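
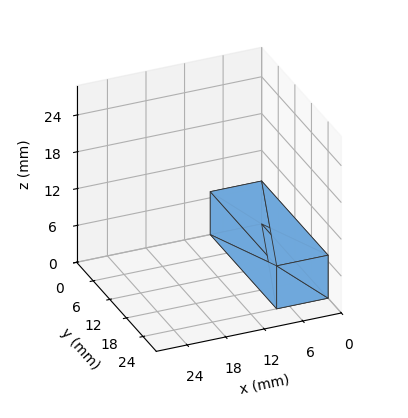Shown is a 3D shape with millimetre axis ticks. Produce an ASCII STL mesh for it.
Reading the render: the shape is a rectangular box, roughly 8 × 24 mm footprint and 7 mm tall (dimensions read to the nearest mm from the axis ticks). For the STL, each face is triangulated and given an outward normal.

solid part
  facet normal 0.0000 0.0000 -1.0000
    outer loop
      vertex 8.0 24.0 0.0
      vertex 8.0 0.0 0.0
      vertex 0.0 0.0 0.0
    endloop
  endfacet
  facet normal 0.0000 0.0000 -1.0000
    outer loop
      vertex 0.0 24.0 0.0
      vertex 8.0 24.0 0.0
      vertex 0.0 0.0 0.0
    endloop
  endfacet
  facet normal 0.0000 0.0000 1.0000
    outer loop
      vertex 0.0 0.0 7.0
      vertex 8.0 0.0 7.0
      vertex 8.0 24.0 7.0
    endloop
  endfacet
  facet normal 0.0000 0.0000 1.0000
    outer loop
      vertex 0.0 0.0 7.0
      vertex 8.0 24.0 7.0
      vertex 0.0 24.0 7.0
    endloop
  endfacet
  facet normal 0.0000 -1.0000 0.0000
    outer loop
      vertex 0.0 0.0 0.0
      vertex 8.0 0.0 0.0
      vertex 8.0 0.0 7.0
    endloop
  endfacet
  facet normal 0.0000 -1.0000 0.0000
    outer loop
      vertex 0.0 0.0 0.0
      vertex 8.0 0.0 7.0
      vertex 0.0 0.0 7.0
    endloop
  endfacet
  facet normal 0.0000 1.0000 0.0000
    outer loop
      vertex 8.0 24.0 7.0
      vertex 8.0 24.0 0.0
      vertex 0.0 24.0 0.0
    endloop
  endfacet
  facet normal 0.0000 1.0000 0.0000
    outer loop
      vertex 0.0 24.0 7.0
      vertex 8.0 24.0 7.0
      vertex 0.0 24.0 0.0
    endloop
  endfacet
  facet normal -1.0000 0.0000 0.0000
    outer loop
      vertex 0.0 24.0 7.0
      vertex 0.0 24.0 0.0
      vertex 0.0 0.0 0.0
    endloop
  endfacet
  facet normal -1.0000 0.0000 0.0000
    outer loop
      vertex 0.0 0.0 7.0
      vertex 0.0 24.0 7.0
      vertex 0.0 0.0 0.0
    endloop
  endfacet
  facet normal 1.0000 0.0000 0.0000
    outer loop
      vertex 8.0 0.0 0.0
      vertex 8.0 24.0 0.0
      vertex 8.0 24.0 7.0
    endloop
  endfacet
  facet normal 1.0000 0.0000 0.0000
    outer loop
      vertex 8.0 0.0 0.0
      vertex 8.0 24.0 7.0
      vertex 8.0 0.0 7.0
    endloop
  endfacet
endsolid part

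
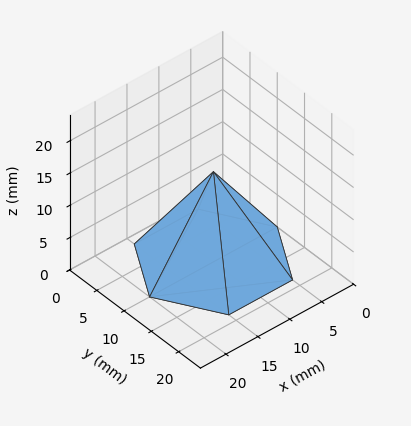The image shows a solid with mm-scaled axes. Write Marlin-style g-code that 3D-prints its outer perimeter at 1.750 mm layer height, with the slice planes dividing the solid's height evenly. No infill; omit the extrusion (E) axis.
Reading the render: the shape is a regular 6-sided pyramid, base circumscribed radius ≈ 10 mm, apex at z ≈ 14 mm (dimensions read to the nearest mm from the axis ticks). For the g-code, the solid's height is divided into equal slices at the stated Δz and each level perimeter traced with G1 moves after a G0 lift.

; perimeter-only toolpath
G21 ; units = mm
G90 ; absolute positioning
G28 ; home
; layer 1
G0 Z1.750
G0 X18.750 Y10.000
G1 X14.375 Y17.578
G1 X5.625 Y17.578
G1 X1.250 Y10.000
G1 X5.625 Y2.423
G1 X14.375 Y2.423
G1 X18.750 Y10.000
; layer 2
G0 Z3.500
G0 X17.500 Y10.000
G1 X13.750 Y16.495
G1 X6.250 Y16.495
G1 X2.500 Y10.000
G1 X6.250 Y3.505
G1 X13.750 Y3.505
G1 X17.500 Y10.000
; layer 3
G0 Z5.250
G0 X16.250 Y10.000
G1 X13.125 Y15.412
G1 X6.875 Y15.412
G1 X3.750 Y10.000
G1 X6.875 Y4.588
G1 X13.125 Y4.588
G1 X16.250 Y10.000
; layer 4
G0 Z7.000
G0 X15.000 Y10.000
G1 X12.500 Y14.330
G1 X7.500 Y14.330
G1 X5.000 Y10.000
G1 X7.500 Y5.670
G1 X12.500 Y5.670
G1 X15.000 Y10.000
; layer 5
G0 Z8.750
G0 X13.750 Y10.000
G1 X11.875 Y13.248
G1 X8.125 Y13.248
G1 X6.250 Y10.000
G1 X8.125 Y6.753
G1 X11.875 Y6.753
G1 X13.750 Y10.000
; layer 6
G0 Z10.500
G0 X12.500 Y10.000
G1 X11.250 Y12.165
G1 X8.750 Y12.165
G1 X7.500 Y10.000
G1 X8.750 Y7.835
G1 X11.250 Y7.835
G1 X12.500 Y10.000
; layer 7
G0 Z12.250
G0 X11.250 Y10.000
G1 X10.625 Y11.082
G1 X9.375 Y11.082
G1 X8.750 Y10.000
G1 X9.375 Y8.918
G1 X10.625 Y8.918
G1 X11.250 Y10.000
M2 ; end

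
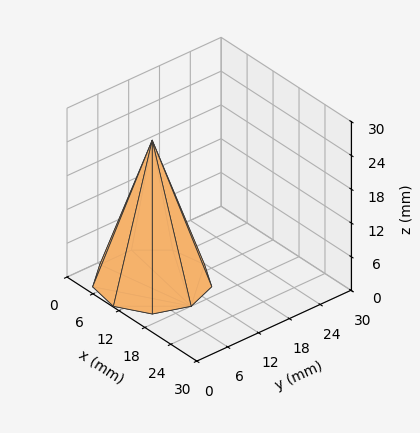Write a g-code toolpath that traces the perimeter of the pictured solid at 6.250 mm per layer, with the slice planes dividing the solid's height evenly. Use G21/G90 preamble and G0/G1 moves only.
Reading the render: the shape is a regular 9-sided pyramid, base circumscribed radius ≈ 9 mm, apex at z ≈ 25 mm (dimensions read to the nearest mm from the axis ticks). For the g-code, the solid's height is divided into equal slices at the stated Δz and each level perimeter traced with G1 moves after a G0 lift.

; perimeter-only toolpath
G21 ; units = mm
G90 ; absolute positioning
G28 ; home
; layer 1
G0 Z6.250
G0 X15.750 Y9.000
G1 X14.171 Y13.339
G1 X10.172 Y15.647
G1 X5.625 Y14.846
G1 X2.657 Y11.308
G1 X2.657 Y6.691
G1 X5.625 Y3.155
G1 X10.172 Y2.353
G1 X14.171 Y4.661
G1 X15.750 Y9.000
; layer 2
G0 Z12.500
G0 X13.500 Y9.000
G1 X12.447 Y11.893
G1 X9.782 Y13.431
G1 X6.750 Y12.897
G1 X4.771 Y10.539
G1 X4.771 Y7.461
G1 X6.750 Y5.103
G1 X9.782 Y4.569
G1 X12.447 Y6.107
G1 X13.500 Y9.000
; layer 3
G0 Z18.750
G0 X11.250 Y9.000
G1 X10.723 Y10.446
G1 X9.391 Y11.216
G1 X7.875 Y10.948
G1 X6.886 Y9.770
G1 X6.886 Y8.230
G1 X7.875 Y7.051
G1 X9.391 Y6.784
G1 X10.723 Y7.554
G1 X11.250 Y9.000
M2 ; end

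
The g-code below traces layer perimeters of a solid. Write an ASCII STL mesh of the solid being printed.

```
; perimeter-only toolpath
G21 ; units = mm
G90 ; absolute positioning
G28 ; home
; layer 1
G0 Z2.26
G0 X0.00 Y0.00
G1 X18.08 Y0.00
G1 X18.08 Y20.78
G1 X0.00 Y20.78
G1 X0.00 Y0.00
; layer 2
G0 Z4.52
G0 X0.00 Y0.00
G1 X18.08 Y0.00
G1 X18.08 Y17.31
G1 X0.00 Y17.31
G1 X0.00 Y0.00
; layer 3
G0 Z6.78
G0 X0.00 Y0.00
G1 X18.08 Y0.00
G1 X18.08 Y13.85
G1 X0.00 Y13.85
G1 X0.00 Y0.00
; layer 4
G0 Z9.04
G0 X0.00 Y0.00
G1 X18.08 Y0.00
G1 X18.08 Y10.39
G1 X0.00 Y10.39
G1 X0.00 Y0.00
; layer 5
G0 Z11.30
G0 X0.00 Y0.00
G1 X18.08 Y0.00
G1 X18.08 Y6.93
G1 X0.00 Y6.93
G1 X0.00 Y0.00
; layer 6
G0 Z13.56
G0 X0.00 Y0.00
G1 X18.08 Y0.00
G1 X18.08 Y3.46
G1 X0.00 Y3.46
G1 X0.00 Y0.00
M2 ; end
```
solid part
  facet normal 0.0000 0.0000 -1.0000
    outer loop
      vertex 18.08 24.24 0.00
      vertex 18.08 0.00 0.00
      vertex 0.00 0.00 0.00
    endloop
  endfacet
  facet normal 0.0000 0.0000 -1.0000
    outer loop
      vertex 0.00 24.24 0.00
      vertex 18.08 24.24 0.00
      vertex 0.00 0.00 0.00
    endloop
  endfacet
  facet normal 0.0000 -1.0000 0.0000
    outer loop
      vertex 0.00 0.00 0.00
      vertex 18.08 0.00 0.00
      vertex 18.08 0.00 15.82
    endloop
  endfacet
  facet normal 0.0000 -1.0000 0.0000
    outer loop
      vertex 0.00 0.00 0.00
      vertex 18.08 0.00 15.82
      vertex 0.00 0.00 15.82
    endloop
  endfacet
  facet normal 0.0000 0.5465 0.8374
    outer loop
      vertex 0.00 0.00 15.82
      vertex 18.08 0.00 15.82
      vertex 18.08 24.24 0.00
    endloop
  endfacet
  facet normal 0.0000 0.5465 0.8374
    outer loop
      vertex 0.00 0.00 15.82
      vertex 18.08 24.24 0.00
      vertex 0.00 24.24 0.00
    endloop
  endfacet
  facet normal -1.0000 0.0000 0.0000
    outer loop
      vertex 0.00 0.00 15.82
      vertex 0.00 24.24 0.00
      vertex 0.00 0.00 0.00
    endloop
  endfacet
  facet normal 1.0000 0.0000 0.0000
    outer loop
      vertex 18.08 0.00 0.00
      vertex 18.08 24.24 0.00
      vertex 18.08 0.00 15.82
    endloop
  endfacet
endsolid part

The G0 Z moves step by Δz≈2.26 mm. The G1 loops shrink linearly with z, so the solid tapers from its base footprint up to z≈15.8. Closing with a flat bottom cap and the tapered top and triangulating gives 8 facets — a wedge (ramp): 18.1 × 24.2 mm base, rising to 15.8 mm along the y=0 edge and sloping linearly to z=0 at y=24.2.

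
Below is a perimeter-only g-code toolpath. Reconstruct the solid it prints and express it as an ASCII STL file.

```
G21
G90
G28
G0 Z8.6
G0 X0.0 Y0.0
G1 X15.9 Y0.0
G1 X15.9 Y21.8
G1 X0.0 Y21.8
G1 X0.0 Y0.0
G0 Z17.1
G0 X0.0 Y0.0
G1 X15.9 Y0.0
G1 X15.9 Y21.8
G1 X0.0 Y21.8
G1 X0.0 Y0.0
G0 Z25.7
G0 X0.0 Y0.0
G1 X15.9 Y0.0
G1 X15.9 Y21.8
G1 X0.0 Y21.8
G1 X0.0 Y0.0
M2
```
solid part
  facet normal 0.0000 0.0000 -1.0000
    outer loop
      vertex 15.9 21.8 0.0
      vertex 15.9 0.0 0.0
      vertex 0.0 0.0 0.0
    endloop
  endfacet
  facet normal 0.0000 0.0000 -1.0000
    outer loop
      vertex 0.0 21.8 0.0
      vertex 15.9 21.8 0.0
      vertex 0.0 0.0 0.0
    endloop
  endfacet
  facet normal 0.0000 0.0000 1.0000
    outer loop
      vertex 0.0 0.0 25.7
      vertex 15.9 0.0 25.7
      vertex 15.9 21.8 25.7
    endloop
  endfacet
  facet normal 0.0000 0.0000 1.0000
    outer loop
      vertex 0.0 0.0 25.7
      vertex 15.9 21.8 25.7
      vertex 0.0 21.8 25.7
    endloop
  endfacet
  facet normal 0.0000 -1.0000 0.0000
    outer loop
      vertex 0.0 0.0 0.0
      vertex 15.9 0.0 0.0
      vertex 15.9 0.0 25.7
    endloop
  endfacet
  facet normal 0.0000 -1.0000 0.0000
    outer loop
      vertex 0.0 0.0 0.0
      vertex 15.9 0.0 25.7
      vertex 0.0 0.0 25.7
    endloop
  endfacet
  facet normal 0.0000 1.0000 0.0000
    outer loop
      vertex 15.9 21.8 25.7
      vertex 15.9 21.8 0.0
      vertex 0.0 21.8 0.0
    endloop
  endfacet
  facet normal 0.0000 1.0000 0.0000
    outer loop
      vertex 0.0 21.8 25.7
      vertex 15.9 21.8 25.7
      vertex 0.0 21.8 0.0
    endloop
  endfacet
  facet normal -1.0000 0.0000 0.0000
    outer loop
      vertex 0.0 21.8 25.7
      vertex 0.0 21.8 0.0
      vertex 0.0 0.0 0.0
    endloop
  endfacet
  facet normal -1.0000 0.0000 0.0000
    outer loop
      vertex 0.0 0.0 25.7
      vertex 0.0 21.8 25.7
      vertex 0.0 0.0 0.0
    endloop
  endfacet
  facet normal 1.0000 0.0000 0.0000
    outer loop
      vertex 15.9 0.0 0.0
      vertex 15.9 21.8 0.0
      vertex 15.9 21.8 25.7
    endloop
  endfacet
  facet normal 1.0000 0.0000 0.0000
    outer loop
      vertex 15.9 0.0 0.0
      vertex 15.9 21.8 25.7
      vertex 15.9 0.0 25.7
    endloop
  endfacet
endsolid part

The G0 Z moves step by Δz≈8.6 mm. Every layer's G1 loop is the same polygon, so the solid is a straight extrusion of it from z=0 to z≈25.7. Closing with flat bottom and top caps and triangulating gives 12 facets — a rectangular box, roughly 15.9 × 21.8 mm footprint and 25.7 mm tall.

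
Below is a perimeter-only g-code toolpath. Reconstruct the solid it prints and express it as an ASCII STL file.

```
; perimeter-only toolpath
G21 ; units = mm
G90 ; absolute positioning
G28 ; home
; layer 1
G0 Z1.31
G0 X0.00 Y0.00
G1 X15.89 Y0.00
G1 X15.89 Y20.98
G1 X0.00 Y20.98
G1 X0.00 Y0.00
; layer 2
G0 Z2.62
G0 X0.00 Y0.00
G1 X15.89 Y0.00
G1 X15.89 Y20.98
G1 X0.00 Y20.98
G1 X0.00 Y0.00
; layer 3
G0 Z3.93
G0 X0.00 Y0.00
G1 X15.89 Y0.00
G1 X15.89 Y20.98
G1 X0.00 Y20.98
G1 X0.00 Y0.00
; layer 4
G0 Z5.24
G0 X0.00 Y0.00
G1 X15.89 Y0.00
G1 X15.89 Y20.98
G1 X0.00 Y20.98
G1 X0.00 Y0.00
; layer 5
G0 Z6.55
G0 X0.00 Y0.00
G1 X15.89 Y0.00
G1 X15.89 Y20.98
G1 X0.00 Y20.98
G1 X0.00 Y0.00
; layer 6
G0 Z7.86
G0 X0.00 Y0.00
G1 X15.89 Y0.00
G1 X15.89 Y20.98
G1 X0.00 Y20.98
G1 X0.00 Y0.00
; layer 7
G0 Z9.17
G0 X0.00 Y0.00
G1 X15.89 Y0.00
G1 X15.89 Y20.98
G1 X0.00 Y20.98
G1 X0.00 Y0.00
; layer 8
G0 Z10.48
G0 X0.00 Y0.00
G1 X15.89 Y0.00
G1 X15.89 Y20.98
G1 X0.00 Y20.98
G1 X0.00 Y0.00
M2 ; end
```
solid part
  facet normal 0.0000 0.0000 -1.0000
    outer loop
      vertex 15.89 20.98 0.00
      vertex 15.89 0.00 0.00
      vertex 0.00 0.00 0.00
    endloop
  endfacet
  facet normal 0.0000 0.0000 -1.0000
    outer loop
      vertex 0.00 20.98 0.00
      vertex 15.89 20.98 0.00
      vertex 0.00 0.00 0.00
    endloop
  endfacet
  facet normal 0.0000 0.0000 1.0000
    outer loop
      vertex 0.00 0.00 10.48
      vertex 15.89 0.00 10.48
      vertex 15.89 20.98 10.48
    endloop
  endfacet
  facet normal 0.0000 0.0000 1.0000
    outer loop
      vertex 0.00 0.00 10.48
      vertex 15.89 20.98 10.48
      vertex 0.00 20.98 10.48
    endloop
  endfacet
  facet normal 0.0000 -1.0000 0.0000
    outer loop
      vertex 0.00 0.00 0.00
      vertex 15.89 0.00 0.00
      vertex 15.89 0.00 10.48
    endloop
  endfacet
  facet normal 0.0000 -1.0000 0.0000
    outer loop
      vertex 0.00 0.00 0.00
      vertex 15.89 0.00 10.48
      vertex 0.00 0.00 10.48
    endloop
  endfacet
  facet normal 0.0000 1.0000 0.0000
    outer loop
      vertex 15.89 20.98 10.48
      vertex 15.89 20.98 0.00
      vertex 0.00 20.98 0.00
    endloop
  endfacet
  facet normal 0.0000 1.0000 0.0000
    outer loop
      vertex 0.00 20.98 10.48
      vertex 15.89 20.98 10.48
      vertex 0.00 20.98 0.00
    endloop
  endfacet
  facet normal -1.0000 0.0000 0.0000
    outer loop
      vertex 0.00 20.98 10.48
      vertex 0.00 20.98 0.00
      vertex 0.00 0.00 0.00
    endloop
  endfacet
  facet normal -1.0000 0.0000 0.0000
    outer loop
      vertex 0.00 0.00 10.48
      vertex 0.00 20.98 10.48
      vertex 0.00 0.00 0.00
    endloop
  endfacet
  facet normal 1.0000 0.0000 0.0000
    outer loop
      vertex 15.89 0.00 0.00
      vertex 15.89 20.98 0.00
      vertex 15.89 20.98 10.48
    endloop
  endfacet
  facet normal 1.0000 0.0000 0.0000
    outer loop
      vertex 15.89 0.00 0.00
      vertex 15.89 20.98 10.48
      vertex 15.89 0.00 10.48
    endloop
  endfacet
endsolid part

The G0 Z moves step by Δz≈1.31 mm. Every layer's G1 loop is the same polygon, so the solid is a straight extrusion of it from z=0 to z≈10.5. Closing with flat bottom and top caps and triangulating gives 12 facets — a rectangular box, roughly 15.9 × 21 mm footprint and 10.5 mm tall.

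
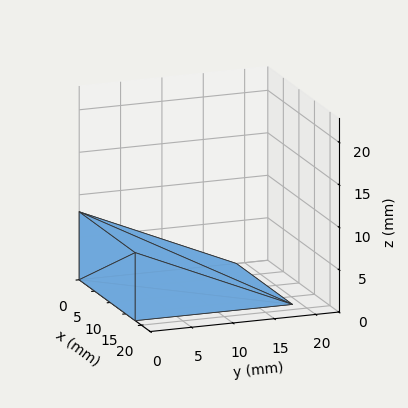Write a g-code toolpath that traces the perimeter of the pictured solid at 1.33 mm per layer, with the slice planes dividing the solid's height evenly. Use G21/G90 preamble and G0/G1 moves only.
Reading the render: the shape is a wedge (ramp): 18 × 19 mm base, rising to 8 mm along the y=0 edge and sloping linearly to z=0 at y=19 (dimensions read to the nearest mm from the axis ticks). For the g-code, the solid's height is divided into equal slices at the stated Δz and each level perimeter traced with G1 moves after a G0 lift.

; perimeter-only toolpath
G21 ; units = mm
G90 ; absolute positioning
G28 ; home
; layer 1
G0 Z1.33
G0 X0.00 Y0.00
G1 X18.00 Y0.00
G1 X18.00 Y15.83
G1 X0.00 Y15.83
G1 X0.00 Y0.00
; layer 2
G0 Z2.67
G0 X0.00 Y0.00
G1 X18.00 Y0.00
G1 X18.00 Y12.67
G1 X0.00 Y12.67
G1 X0.00 Y0.00
; layer 3
G0 Z4.00
G0 X0.00 Y0.00
G1 X18.00 Y0.00
G1 X18.00 Y9.50
G1 X0.00 Y9.50
G1 X0.00 Y0.00
; layer 4
G0 Z5.33
G0 X0.00 Y0.00
G1 X18.00 Y0.00
G1 X18.00 Y6.33
G1 X0.00 Y6.33
G1 X0.00 Y0.00
; layer 5
G0 Z6.67
G0 X0.00 Y0.00
G1 X18.00 Y0.00
G1 X18.00 Y3.17
G1 X0.00 Y3.17
G1 X0.00 Y0.00
M2 ; end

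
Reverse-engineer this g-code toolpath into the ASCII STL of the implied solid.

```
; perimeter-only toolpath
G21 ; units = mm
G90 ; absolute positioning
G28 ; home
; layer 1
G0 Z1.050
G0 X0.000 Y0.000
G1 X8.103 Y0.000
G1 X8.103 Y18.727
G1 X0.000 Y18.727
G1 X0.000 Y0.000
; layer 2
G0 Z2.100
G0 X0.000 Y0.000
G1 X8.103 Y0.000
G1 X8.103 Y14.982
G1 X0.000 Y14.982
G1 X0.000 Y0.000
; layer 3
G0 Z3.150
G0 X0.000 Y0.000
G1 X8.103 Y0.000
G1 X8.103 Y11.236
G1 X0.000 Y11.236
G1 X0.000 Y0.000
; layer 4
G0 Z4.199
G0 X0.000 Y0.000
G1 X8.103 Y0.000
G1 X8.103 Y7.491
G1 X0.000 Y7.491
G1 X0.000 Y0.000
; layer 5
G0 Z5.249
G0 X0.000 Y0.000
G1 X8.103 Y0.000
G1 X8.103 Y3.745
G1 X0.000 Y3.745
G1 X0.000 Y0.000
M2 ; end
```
solid part
  facet normal 0.0000 0.0000 -1.0000
    outer loop
      vertex 8.103 22.473 0.000
      vertex 8.103 0.000 0.000
      vertex 0.000 0.000 0.000
    endloop
  endfacet
  facet normal 0.0000 0.0000 -1.0000
    outer loop
      vertex 0.000 22.473 0.000
      vertex 8.103 22.473 0.000
      vertex 0.000 0.000 0.000
    endloop
  endfacet
  facet normal 0.0000 -1.0000 0.0000
    outer loop
      vertex 0.000 0.000 0.000
      vertex 8.103 0.000 0.000
      vertex 8.103 0.000 6.299
    endloop
  endfacet
  facet normal 0.0000 -1.0000 0.0000
    outer loop
      vertex 0.000 0.000 0.000
      vertex 8.103 0.000 6.299
      vertex 0.000 0.000 6.299
    endloop
  endfacet
  facet normal 0.0000 0.2699 0.9629
    outer loop
      vertex 0.000 0.000 6.299
      vertex 8.103 0.000 6.299
      vertex 8.103 22.473 0.000
    endloop
  endfacet
  facet normal 0.0000 0.2699 0.9629
    outer loop
      vertex 0.000 0.000 6.299
      vertex 8.103 22.473 0.000
      vertex 0.000 22.473 0.000
    endloop
  endfacet
  facet normal -1.0000 0.0000 0.0000
    outer loop
      vertex 0.000 0.000 6.299
      vertex 0.000 22.473 0.000
      vertex 0.000 0.000 0.000
    endloop
  endfacet
  facet normal 1.0000 0.0000 0.0000
    outer loop
      vertex 8.103 0.000 0.000
      vertex 8.103 22.473 0.000
      vertex 8.103 0.000 6.299
    endloop
  endfacet
endsolid part

The G0 Z moves step by Δz≈1.050 mm. The G1 loops shrink linearly with z, so the solid tapers from its base footprint up to z≈6.3. Closing with a flat bottom cap and the tapered top and triangulating gives 8 facets — a wedge (ramp): 8.1 × 22.5 mm base, rising to 6.3 mm along the y=0 edge and sloping linearly to z=0 at y=22.5.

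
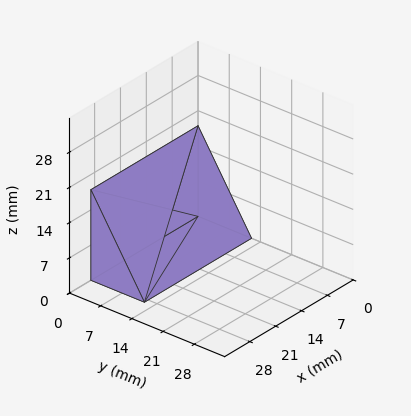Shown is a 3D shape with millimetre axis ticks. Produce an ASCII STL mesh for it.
Reading the render: the shape is a wedge (ramp): 29 × 12 mm base, rising to 18 mm along the y=0 edge and sloping linearly to z=0 at y=12 (dimensions read to the nearest mm from the axis ticks). For the STL, each face is triangulated and given an outward normal.

solid part
  facet normal 0.0000 0.0000 -1.0000
    outer loop
      vertex 29.000 12.000 0.000
      vertex 29.000 0.000 0.000
      vertex 0.000 0.000 0.000
    endloop
  endfacet
  facet normal 0.0000 0.0000 -1.0000
    outer loop
      vertex 0.000 12.000 0.000
      vertex 29.000 12.000 0.000
      vertex 0.000 0.000 0.000
    endloop
  endfacet
  facet normal 0.0000 -1.0000 0.0000
    outer loop
      vertex 0.000 0.000 0.000
      vertex 29.000 0.000 0.000
      vertex 29.000 0.000 18.000
    endloop
  endfacet
  facet normal 0.0000 -1.0000 0.0000
    outer loop
      vertex 0.000 0.000 0.000
      vertex 29.000 0.000 18.000
      vertex 0.000 0.000 18.000
    endloop
  endfacet
  facet normal 0.0000 0.8321 0.5547
    outer loop
      vertex 0.000 0.000 18.000
      vertex 29.000 0.000 18.000
      vertex 29.000 12.000 0.000
    endloop
  endfacet
  facet normal 0.0000 0.8321 0.5547
    outer loop
      vertex 0.000 0.000 18.000
      vertex 29.000 12.000 0.000
      vertex 0.000 12.000 0.000
    endloop
  endfacet
  facet normal -1.0000 0.0000 0.0000
    outer loop
      vertex 0.000 0.000 18.000
      vertex 0.000 12.000 0.000
      vertex 0.000 0.000 0.000
    endloop
  endfacet
  facet normal 1.0000 0.0000 0.0000
    outer loop
      vertex 29.000 0.000 0.000
      vertex 29.000 12.000 0.000
      vertex 29.000 0.000 18.000
    endloop
  endfacet
endsolid part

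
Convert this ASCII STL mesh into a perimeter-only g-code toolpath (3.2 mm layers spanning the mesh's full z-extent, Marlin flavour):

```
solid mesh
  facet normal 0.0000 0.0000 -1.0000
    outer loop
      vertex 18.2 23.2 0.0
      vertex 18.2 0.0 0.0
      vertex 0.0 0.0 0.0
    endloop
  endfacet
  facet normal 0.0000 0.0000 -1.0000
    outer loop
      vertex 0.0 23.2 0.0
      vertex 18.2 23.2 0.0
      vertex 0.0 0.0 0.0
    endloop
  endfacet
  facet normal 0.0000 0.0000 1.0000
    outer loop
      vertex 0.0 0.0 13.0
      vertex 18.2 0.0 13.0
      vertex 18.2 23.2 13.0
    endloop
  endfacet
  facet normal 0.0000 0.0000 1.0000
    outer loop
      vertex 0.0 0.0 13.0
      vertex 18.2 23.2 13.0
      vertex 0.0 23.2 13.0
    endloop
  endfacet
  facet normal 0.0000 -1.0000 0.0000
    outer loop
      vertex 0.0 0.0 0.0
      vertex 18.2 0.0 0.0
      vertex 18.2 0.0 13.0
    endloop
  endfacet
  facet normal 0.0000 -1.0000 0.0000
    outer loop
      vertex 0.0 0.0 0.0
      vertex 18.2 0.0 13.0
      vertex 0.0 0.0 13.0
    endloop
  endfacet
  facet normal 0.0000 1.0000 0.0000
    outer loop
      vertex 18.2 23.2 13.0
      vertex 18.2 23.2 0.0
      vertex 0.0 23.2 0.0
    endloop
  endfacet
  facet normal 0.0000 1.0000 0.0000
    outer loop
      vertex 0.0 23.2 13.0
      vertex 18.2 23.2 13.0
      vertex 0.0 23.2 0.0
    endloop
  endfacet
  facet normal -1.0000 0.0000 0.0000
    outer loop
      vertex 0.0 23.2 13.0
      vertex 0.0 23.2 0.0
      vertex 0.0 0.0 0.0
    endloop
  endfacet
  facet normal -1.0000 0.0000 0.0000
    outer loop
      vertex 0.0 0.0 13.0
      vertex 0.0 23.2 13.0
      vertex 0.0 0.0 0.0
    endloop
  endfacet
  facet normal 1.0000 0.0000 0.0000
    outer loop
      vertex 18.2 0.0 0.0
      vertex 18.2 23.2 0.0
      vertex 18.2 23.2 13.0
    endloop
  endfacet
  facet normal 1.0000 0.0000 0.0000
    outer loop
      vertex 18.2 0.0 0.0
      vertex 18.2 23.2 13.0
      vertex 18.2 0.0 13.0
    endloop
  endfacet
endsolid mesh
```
; perimeter-only toolpath
G21 ; units = mm
G90 ; absolute positioning
G28 ; home
; layer 1
G0 Z3.2
G0 X0.0 Y0.0
G1 X18.2 Y0.0
G1 X18.2 Y23.2
G1 X0.0 Y23.2
G1 X0.0 Y0.0
; layer 2
G0 Z6.5
G0 X0.0 Y0.0
G1 X18.2 Y0.0
G1 X18.2 Y23.2
G1 X0.0 Y23.2
G1 X0.0 Y0.0
; layer 3
G0 Z9.8
G0 X0.0 Y0.0
G1 X18.2 Y0.0
G1 X18.2 Y23.2
G1 X0.0 Y23.2
G1 X0.0 Y0.0
; layer 4
G0 Z13.0
G0 X0.0 Y0.0
G1 X18.2 Y0.0
G1 X18.2 Y23.2
G1 X0.0 Y23.2
G1 X0.0 Y0.0
M2 ; end

The solid is a rectangular box, roughly 18.2 × 23.2 mm footprint and 13 mm tall. Slicing at Δz = 3.2 mm — 4 equal slices spanning the solid's height, so layer i sits at z = i·h/4 — gives 4 non-empty perimeters. Each is a 4-segment closed polygon; G0 lifts to the layer z and rapids to the start vertex, then G1 traces the edges.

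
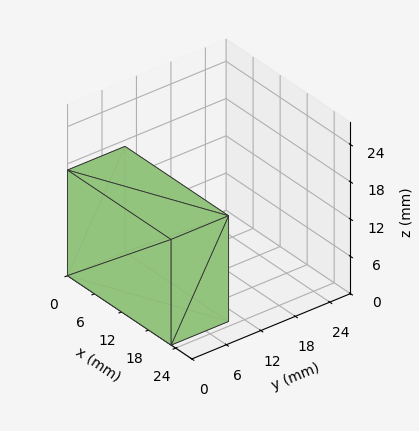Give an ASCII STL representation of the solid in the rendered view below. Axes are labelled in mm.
Reading the render: the shape is a rectangular box, roughly 23 × 10 mm footprint and 17 mm tall (dimensions read to the nearest mm from the axis ticks). For the STL, each face is triangulated and given an outward normal.

solid part
  facet normal 0.0000 0.0000 -1.0000
    outer loop
      vertex 23.0 10.0 0.0
      vertex 23.0 0.0 0.0
      vertex 0.0 0.0 0.0
    endloop
  endfacet
  facet normal 0.0000 0.0000 -1.0000
    outer loop
      vertex 0.0 10.0 0.0
      vertex 23.0 10.0 0.0
      vertex 0.0 0.0 0.0
    endloop
  endfacet
  facet normal 0.0000 0.0000 1.0000
    outer loop
      vertex 0.0 0.0 17.0
      vertex 23.0 0.0 17.0
      vertex 23.0 10.0 17.0
    endloop
  endfacet
  facet normal 0.0000 0.0000 1.0000
    outer loop
      vertex 0.0 0.0 17.0
      vertex 23.0 10.0 17.0
      vertex 0.0 10.0 17.0
    endloop
  endfacet
  facet normal 0.0000 -1.0000 0.0000
    outer loop
      vertex 0.0 0.0 0.0
      vertex 23.0 0.0 0.0
      vertex 23.0 0.0 17.0
    endloop
  endfacet
  facet normal 0.0000 -1.0000 0.0000
    outer loop
      vertex 0.0 0.0 0.0
      vertex 23.0 0.0 17.0
      vertex 0.0 0.0 17.0
    endloop
  endfacet
  facet normal 0.0000 1.0000 0.0000
    outer loop
      vertex 23.0 10.0 17.0
      vertex 23.0 10.0 0.0
      vertex 0.0 10.0 0.0
    endloop
  endfacet
  facet normal 0.0000 1.0000 0.0000
    outer loop
      vertex 0.0 10.0 17.0
      vertex 23.0 10.0 17.0
      vertex 0.0 10.0 0.0
    endloop
  endfacet
  facet normal -1.0000 0.0000 0.0000
    outer loop
      vertex 0.0 10.0 17.0
      vertex 0.0 10.0 0.0
      vertex 0.0 0.0 0.0
    endloop
  endfacet
  facet normal -1.0000 0.0000 0.0000
    outer loop
      vertex 0.0 0.0 17.0
      vertex 0.0 10.0 17.0
      vertex 0.0 0.0 0.0
    endloop
  endfacet
  facet normal 1.0000 0.0000 0.0000
    outer loop
      vertex 23.0 0.0 0.0
      vertex 23.0 10.0 0.0
      vertex 23.0 10.0 17.0
    endloop
  endfacet
  facet normal 1.0000 0.0000 0.0000
    outer loop
      vertex 23.0 0.0 0.0
      vertex 23.0 10.0 17.0
      vertex 23.0 0.0 17.0
    endloop
  endfacet
endsolid part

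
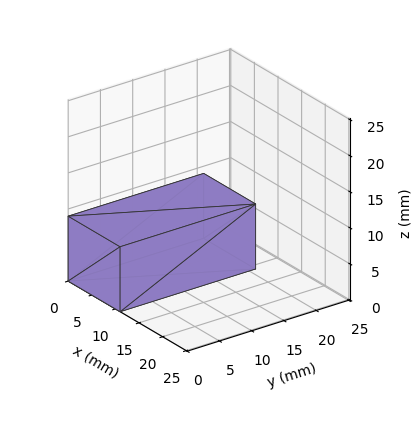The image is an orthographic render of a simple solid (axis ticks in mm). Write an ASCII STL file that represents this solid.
Reading the render: the shape is a rectangular box, roughly 11 × 21 mm footprint and 9 mm tall (dimensions read to the nearest mm from the axis ticks). For the STL, each face is triangulated and given an outward normal.

solid part
  facet normal 0.0000 0.0000 -1.0000
    outer loop
      vertex 11.00 21.00 0.00
      vertex 11.00 0.00 0.00
      vertex 0.00 0.00 0.00
    endloop
  endfacet
  facet normal 0.0000 0.0000 -1.0000
    outer loop
      vertex 0.00 21.00 0.00
      vertex 11.00 21.00 0.00
      vertex 0.00 0.00 0.00
    endloop
  endfacet
  facet normal 0.0000 0.0000 1.0000
    outer loop
      vertex 0.00 0.00 9.00
      vertex 11.00 0.00 9.00
      vertex 11.00 21.00 9.00
    endloop
  endfacet
  facet normal 0.0000 0.0000 1.0000
    outer loop
      vertex 0.00 0.00 9.00
      vertex 11.00 21.00 9.00
      vertex 0.00 21.00 9.00
    endloop
  endfacet
  facet normal 0.0000 -1.0000 0.0000
    outer loop
      vertex 0.00 0.00 0.00
      vertex 11.00 0.00 0.00
      vertex 11.00 0.00 9.00
    endloop
  endfacet
  facet normal 0.0000 -1.0000 0.0000
    outer loop
      vertex 0.00 0.00 0.00
      vertex 11.00 0.00 9.00
      vertex 0.00 0.00 9.00
    endloop
  endfacet
  facet normal 0.0000 1.0000 0.0000
    outer loop
      vertex 11.00 21.00 9.00
      vertex 11.00 21.00 0.00
      vertex 0.00 21.00 0.00
    endloop
  endfacet
  facet normal 0.0000 1.0000 0.0000
    outer loop
      vertex 0.00 21.00 9.00
      vertex 11.00 21.00 9.00
      vertex 0.00 21.00 0.00
    endloop
  endfacet
  facet normal -1.0000 0.0000 0.0000
    outer loop
      vertex 0.00 21.00 9.00
      vertex 0.00 21.00 0.00
      vertex 0.00 0.00 0.00
    endloop
  endfacet
  facet normal -1.0000 0.0000 0.0000
    outer loop
      vertex 0.00 0.00 9.00
      vertex 0.00 21.00 9.00
      vertex 0.00 0.00 0.00
    endloop
  endfacet
  facet normal 1.0000 0.0000 0.0000
    outer loop
      vertex 11.00 0.00 0.00
      vertex 11.00 21.00 0.00
      vertex 11.00 21.00 9.00
    endloop
  endfacet
  facet normal 1.0000 0.0000 0.0000
    outer loop
      vertex 11.00 0.00 0.00
      vertex 11.00 21.00 9.00
      vertex 11.00 0.00 9.00
    endloop
  endfacet
endsolid part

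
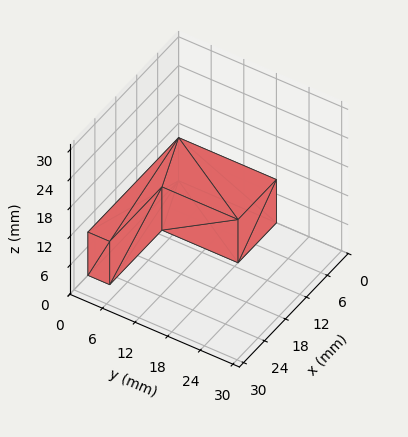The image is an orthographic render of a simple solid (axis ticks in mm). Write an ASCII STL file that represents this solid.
Reading the render: the shape is an L-shaped prism: outer 26 × 18 mm, arm thicknesses ≈ 4 mm (horizontal) and 11 mm (vertical), extruded 9 mm in z (dimensions read to the nearest mm from the axis ticks). For the STL, each face is triangulated and given an outward normal.

solid part
  facet normal 0.0000 0.0000 -1.0000
    outer loop
      vertex 26.0 4.0 0.0
      vertex 26.0 0.0 0.0
      vertex 0.0 0.0 0.0
    endloop
  endfacet
  facet normal 0.0000 0.0000 -1.0000
    outer loop
      vertex 11.0 4.0 0.0
      vertex 26.0 4.0 0.0
      vertex 0.0 0.0 0.0
    endloop
  endfacet
  facet normal 0.0000 0.0000 -1.0000
    outer loop
      vertex 11.0 18.0 0.0
      vertex 11.0 4.0 0.0
      vertex 0.0 0.0 0.0
    endloop
  endfacet
  facet normal 0.0000 0.0000 -1.0000
    outer loop
      vertex 0.0 18.0 0.0
      vertex 11.0 18.0 0.0
      vertex 0.0 0.0 0.0
    endloop
  endfacet
  facet normal 0.0000 0.0000 1.0000
    outer loop
      vertex 0.0 0.0 9.0
      vertex 26.0 0.0 9.0
      vertex 26.0 4.0 9.0
    endloop
  endfacet
  facet normal 0.0000 0.0000 1.0000
    outer loop
      vertex 0.0 0.0 9.0
      vertex 26.0 4.0 9.0
      vertex 11.0 4.0 9.0
    endloop
  endfacet
  facet normal 0.0000 0.0000 1.0000
    outer loop
      vertex 0.0 0.0 9.0
      vertex 11.0 4.0 9.0
      vertex 11.0 18.0 9.0
    endloop
  endfacet
  facet normal 0.0000 0.0000 1.0000
    outer loop
      vertex 0.0 0.0 9.0
      vertex 11.0 18.0 9.0
      vertex 0.0 18.0 9.0
    endloop
  endfacet
  facet normal 0.0000 -1.0000 0.0000
    outer loop
      vertex 0.0 0.0 0.0
      vertex 26.0 0.0 0.0
      vertex 26.0 0.0 9.0
    endloop
  endfacet
  facet normal 0.0000 -1.0000 0.0000
    outer loop
      vertex 0.0 0.0 0.0
      vertex 26.0 0.0 9.0
      vertex 0.0 0.0 9.0
    endloop
  endfacet
  facet normal 1.0000 0.0000 0.0000
    outer loop
      vertex 26.0 0.0 0.0
      vertex 26.0 4.0 0.0
      vertex 26.0 4.0 9.0
    endloop
  endfacet
  facet normal 1.0000 0.0000 0.0000
    outer loop
      vertex 26.0 0.0 0.0
      vertex 26.0 4.0 9.0
      vertex 26.0 0.0 9.0
    endloop
  endfacet
  facet normal 0.0000 1.0000 0.0000
    outer loop
      vertex 26.0 4.0 0.0
      vertex 11.0 4.0 0.0
      vertex 11.0 4.0 9.0
    endloop
  endfacet
  facet normal 0.0000 1.0000 0.0000
    outer loop
      vertex 26.0 4.0 0.0
      vertex 11.0 4.0 9.0
      vertex 26.0 4.0 9.0
    endloop
  endfacet
  facet normal 1.0000 0.0000 0.0000
    outer loop
      vertex 11.0 4.0 0.0
      vertex 11.0 18.0 0.0
      vertex 11.0 18.0 9.0
    endloop
  endfacet
  facet normal 1.0000 0.0000 0.0000
    outer loop
      vertex 11.0 4.0 0.0
      vertex 11.0 18.0 9.0
      vertex 11.0 4.0 9.0
    endloop
  endfacet
  facet normal 0.0000 1.0000 0.0000
    outer loop
      vertex 11.0 18.0 0.0
      vertex 0.0 18.0 0.0
      vertex 0.0 18.0 9.0
    endloop
  endfacet
  facet normal 0.0000 1.0000 0.0000
    outer loop
      vertex 11.0 18.0 0.0
      vertex 0.0 18.0 9.0
      vertex 11.0 18.0 9.0
    endloop
  endfacet
  facet normal -1.0000 0.0000 0.0000
    outer loop
      vertex 0.0 18.0 0.0
      vertex 0.0 0.0 0.0
      vertex 0.0 0.0 9.0
    endloop
  endfacet
  facet normal -1.0000 0.0000 0.0000
    outer loop
      vertex 0.0 18.0 0.0
      vertex 0.0 0.0 9.0
      vertex 0.0 18.0 9.0
    endloop
  endfacet
endsolid part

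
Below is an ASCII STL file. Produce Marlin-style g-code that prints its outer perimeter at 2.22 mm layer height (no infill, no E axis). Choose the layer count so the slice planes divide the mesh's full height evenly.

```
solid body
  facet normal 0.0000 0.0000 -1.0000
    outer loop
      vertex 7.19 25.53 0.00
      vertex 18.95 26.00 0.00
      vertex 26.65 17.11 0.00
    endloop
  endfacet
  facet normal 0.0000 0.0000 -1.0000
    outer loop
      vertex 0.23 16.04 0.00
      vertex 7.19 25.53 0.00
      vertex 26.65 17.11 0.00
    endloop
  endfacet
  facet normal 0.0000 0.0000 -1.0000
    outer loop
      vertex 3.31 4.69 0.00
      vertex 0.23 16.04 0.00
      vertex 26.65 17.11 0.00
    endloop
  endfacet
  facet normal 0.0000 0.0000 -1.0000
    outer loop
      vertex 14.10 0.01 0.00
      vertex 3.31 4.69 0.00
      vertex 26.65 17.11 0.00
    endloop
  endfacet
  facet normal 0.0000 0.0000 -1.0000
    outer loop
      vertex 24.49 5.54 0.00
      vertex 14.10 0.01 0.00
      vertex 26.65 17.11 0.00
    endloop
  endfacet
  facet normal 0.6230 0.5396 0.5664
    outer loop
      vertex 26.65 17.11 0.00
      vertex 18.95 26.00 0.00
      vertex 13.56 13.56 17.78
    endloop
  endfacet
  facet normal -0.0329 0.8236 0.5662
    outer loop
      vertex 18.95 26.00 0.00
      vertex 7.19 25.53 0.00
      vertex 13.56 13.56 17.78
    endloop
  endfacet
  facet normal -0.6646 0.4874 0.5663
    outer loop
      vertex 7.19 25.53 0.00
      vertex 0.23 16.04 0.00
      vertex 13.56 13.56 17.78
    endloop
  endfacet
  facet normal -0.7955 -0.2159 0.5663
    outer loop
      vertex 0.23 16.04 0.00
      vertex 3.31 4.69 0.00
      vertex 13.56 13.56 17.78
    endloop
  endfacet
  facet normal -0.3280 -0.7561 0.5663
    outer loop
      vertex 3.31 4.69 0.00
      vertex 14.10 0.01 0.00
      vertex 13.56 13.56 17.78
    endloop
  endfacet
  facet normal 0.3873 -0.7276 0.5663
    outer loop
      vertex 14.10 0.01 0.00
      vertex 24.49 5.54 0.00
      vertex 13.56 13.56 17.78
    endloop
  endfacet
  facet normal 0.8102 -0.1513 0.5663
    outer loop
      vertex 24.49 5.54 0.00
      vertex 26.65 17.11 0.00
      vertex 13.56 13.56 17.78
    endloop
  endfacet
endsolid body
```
; perimeter-only toolpath
G21 ; units = mm
G90 ; absolute positioning
G28 ; home
; layer 1
G0 Z2.22
G0 X25.01 Y16.67
G1 X18.28 Y24.45
G1 X7.99 Y24.03
G1 X1.90 Y15.73
G1 X4.59 Y5.80
G1 X14.03 Y1.70
G1 X23.12 Y6.54
G1 X25.01 Y16.67
; layer 2
G0 Z4.45
G0 X23.38 Y16.22
G1 X17.60 Y22.89
G1 X8.78 Y22.54
G1 X3.56 Y15.42
G1 X5.87 Y6.91
G1 X13.96 Y3.40
G1 X21.76 Y7.54
G1 X23.38 Y16.22
; layer 3
G0 Z6.67
G0 X21.74 Y15.78
G1 X16.93 Y21.34
G1 X9.58 Y21.04
G1 X5.23 Y15.11
G1 X7.15 Y8.02
G1 X13.90 Y5.09
G1 X20.39 Y8.55
G1 X21.74 Y15.78
; layer 4
G0 Z8.89
G0 X20.11 Y15.34
G1 X16.25 Y19.78
G1 X10.38 Y19.55
G1 X6.90 Y14.80
G1 X8.44 Y9.12
G1 X13.83 Y6.79
G1 X19.02 Y9.55
G1 X20.11 Y15.34
; layer 5
G0 Z11.11
G0 X18.47 Y14.89
G1 X15.58 Y18.23
G1 X11.17 Y18.05
G1 X8.56 Y14.49
G1 X9.72 Y10.23
G1 X13.76 Y8.48
G1 X17.66 Y10.55
G1 X18.47 Y14.89
; layer 6
G0 Z13.34
G0 X16.83 Y14.45
G1 X14.91 Y16.67
G1 X11.97 Y16.55
G1 X10.23 Y14.18
G1 X11.00 Y11.34
G1 X13.70 Y10.17
G1 X16.29 Y11.55
G1 X16.83 Y14.45
; layer 7
G0 Z15.56
G0 X15.20 Y14.00
G1 X14.23 Y15.12
G1 X12.76 Y15.06
G1 X11.89 Y13.87
G1 X12.28 Y12.45
G1 X13.63 Y11.87
G1 X14.93 Y12.56
G1 X15.20 Y14.00
M2 ; end

The solid is a regular 7-sided pyramid, base circumscribed radius ≈ 13.6 mm, apex at z ≈ 17.8 mm. Slicing at Δz = 2.22 mm — 8 equal slices spanning the solid's height, so layer i sits at z = i·h/8 — gives 7 non-empty perimeters. Each is a 7-segment closed polygon; G0 lifts to the layer z and rapids to the start vertex, then G1 traces the edges. The cross-section shrinks linearly with z (the slice at the apex is degenerate and omitted).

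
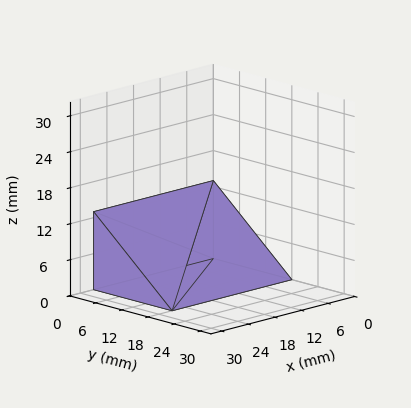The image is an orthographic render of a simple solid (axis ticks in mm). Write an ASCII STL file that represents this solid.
Reading the render: the shape is a wedge (ramp): 27 × 18 mm base, rising to 13 mm along the y=0 edge and sloping linearly to z=0 at y=18 (dimensions read to the nearest mm from the axis ticks). For the STL, each face is triangulated and given an outward normal.

solid part
  facet normal 0.0000 0.0000 -1.0000
    outer loop
      vertex 27.000 18.000 0.000
      vertex 27.000 0.000 0.000
      vertex 0.000 0.000 0.000
    endloop
  endfacet
  facet normal 0.0000 0.0000 -1.0000
    outer loop
      vertex 0.000 18.000 0.000
      vertex 27.000 18.000 0.000
      vertex 0.000 0.000 0.000
    endloop
  endfacet
  facet normal 0.0000 -1.0000 0.0000
    outer loop
      vertex 0.000 0.000 0.000
      vertex 27.000 0.000 0.000
      vertex 27.000 0.000 13.000
    endloop
  endfacet
  facet normal 0.0000 -1.0000 0.0000
    outer loop
      vertex 0.000 0.000 0.000
      vertex 27.000 0.000 13.000
      vertex 0.000 0.000 13.000
    endloop
  endfacet
  facet normal 0.0000 0.5855 0.8107
    outer loop
      vertex 0.000 0.000 13.000
      vertex 27.000 0.000 13.000
      vertex 27.000 18.000 0.000
    endloop
  endfacet
  facet normal 0.0000 0.5855 0.8107
    outer loop
      vertex 0.000 0.000 13.000
      vertex 27.000 18.000 0.000
      vertex 0.000 18.000 0.000
    endloop
  endfacet
  facet normal -1.0000 0.0000 0.0000
    outer loop
      vertex 0.000 0.000 13.000
      vertex 0.000 18.000 0.000
      vertex 0.000 0.000 0.000
    endloop
  endfacet
  facet normal 1.0000 0.0000 0.0000
    outer loop
      vertex 27.000 0.000 0.000
      vertex 27.000 18.000 0.000
      vertex 27.000 0.000 13.000
    endloop
  endfacet
endsolid part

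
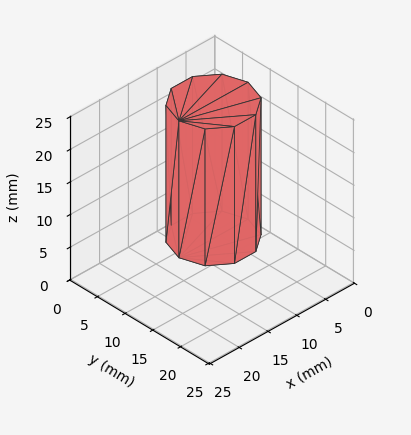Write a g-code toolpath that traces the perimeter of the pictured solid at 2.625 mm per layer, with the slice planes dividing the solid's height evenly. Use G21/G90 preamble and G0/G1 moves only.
Reading the render: the shape is a regular 10-sided prism (a cylinder approximated with 10 flat sides), circumscribed radius ≈ 6 mm, height ≈ 21 mm (dimensions read to the nearest mm from the axis ticks). For the g-code, the solid's height is divided into equal slices at the stated Δz and each level perimeter traced with G1 moves after a G0 lift.

; perimeter-only toolpath
G21 ; units = mm
G90 ; absolute positioning
G28 ; home
; layer 1
G0 Z2.625
G0 X12.000 Y6.000
G1 X10.854 Y9.527
G1 X7.854 Y11.706
G1 X4.146 Y11.706
G1 X1.146 Y9.527
G1 X0.000 Y6.000
G1 X1.146 Y2.473
G1 X4.146 Y0.294
G1 X7.854 Y0.294
G1 X10.854 Y2.473
G1 X12.000 Y6.000
; layer 2
G0 Z5.250
G0 X12.000 Y6.000
G1 X10.854 Y9.527
G1 X7.854 Y11.706
G1 X4.146 Y11.706
G1 X1.146 Y9.527
G1 X0.000 Y6.000
G1 X1.146 Y2.473
G1 X4.146 Y0.294
G1 X7.854 Y0.294
G1 X10.854 Y2.473
G1 X12.000 Y6.000
; layer 3
G0 Z7.875
G0 X12.000 Y6.000
G1 X10.854 Y9.527
G1 X7.854 Y11.706
G1 X4.146 Y11.706
G1 X1.146 Y9.527
G1 X0.000 Y6.000
G1 X1.146 Y2.473
G1 X4.146 Y0.294
G1 X7.854 Y0.294
G1 X10.854 Y2.473
G1 X12.000 Y6.000
; layer 4
G0 Z10.500
G0 X12.000 Y6.000
G1 X10.854 Y9.527
G1 X7.854 Y11.706
G1 X4.146 Y11.706
G1 X1.146 Y9.527
G1 X0.000 Y6.000
G1 X1.146 Y2.473
G1 X4.146 Y0.294
G1 X7.854 Y0.294
G1 X10.854 Y2.473
G1 X12.000 Y6.000
; layer 5
G0 Z13.125
G0 X12.000 Y6.000
G1 X10.854 Y9.527
G1 X7.854 Y11.706
G1 X4.146 Y11.706
G1 X1.146 Y9.527
G1 X0.000 Y6.000
G1 X1.146 Y2.473
G1 X4.146 Y0.294
G1 X7.854 Y0.294
G1 X10.854 Y2.473
G1 X12.000 Y6.000
; layer 6
G0 Z15.750
G0 X12.000 Y6.000
G1 X10.854 Y9.527
G1 X7.854 Y11.706
G1 X4.146 Y11.706
G1 X1.146 Y9.527
G1 X0.000 Y6.000
G1 X1.146 Y2.473
G1 X4.146 Y0.294
G1 X7.854 Y0.294
G1 X10.854 Y2.473
G1 X12.000 Y6.000
; layer 7
G0 Z18.375
G0 X12.000 Y6.000
G1 X10.854 Y9.527
G1 X7.854 Y11.706
G1 X4.146 Y11.706
G1 X1.146 Y9.527
G1 X0.000 Y6.000
G1 X1.146 Y2.473
G1 X4.146 Y0.294
G1 X7.854 Y0.294
G1 X10.854 Y2.473
G1 X12.000 Y6.000
; layer 8
G0 Z21.000
G0 X12.000 Y6.000
G1 X10.854 Y9.527
G1 X7.854 Y11.706
G1 X4.146 Y11.706
G1 X1.146 Y9.527
G1 X0.000 Y6.000
G1 X1.146 Y2.473
G1 X4.146 Y0.294
G1 X7.854 Y0.294
G1 X10.854 Y2.473
G1 X12.000 Y6.000
M2 ; end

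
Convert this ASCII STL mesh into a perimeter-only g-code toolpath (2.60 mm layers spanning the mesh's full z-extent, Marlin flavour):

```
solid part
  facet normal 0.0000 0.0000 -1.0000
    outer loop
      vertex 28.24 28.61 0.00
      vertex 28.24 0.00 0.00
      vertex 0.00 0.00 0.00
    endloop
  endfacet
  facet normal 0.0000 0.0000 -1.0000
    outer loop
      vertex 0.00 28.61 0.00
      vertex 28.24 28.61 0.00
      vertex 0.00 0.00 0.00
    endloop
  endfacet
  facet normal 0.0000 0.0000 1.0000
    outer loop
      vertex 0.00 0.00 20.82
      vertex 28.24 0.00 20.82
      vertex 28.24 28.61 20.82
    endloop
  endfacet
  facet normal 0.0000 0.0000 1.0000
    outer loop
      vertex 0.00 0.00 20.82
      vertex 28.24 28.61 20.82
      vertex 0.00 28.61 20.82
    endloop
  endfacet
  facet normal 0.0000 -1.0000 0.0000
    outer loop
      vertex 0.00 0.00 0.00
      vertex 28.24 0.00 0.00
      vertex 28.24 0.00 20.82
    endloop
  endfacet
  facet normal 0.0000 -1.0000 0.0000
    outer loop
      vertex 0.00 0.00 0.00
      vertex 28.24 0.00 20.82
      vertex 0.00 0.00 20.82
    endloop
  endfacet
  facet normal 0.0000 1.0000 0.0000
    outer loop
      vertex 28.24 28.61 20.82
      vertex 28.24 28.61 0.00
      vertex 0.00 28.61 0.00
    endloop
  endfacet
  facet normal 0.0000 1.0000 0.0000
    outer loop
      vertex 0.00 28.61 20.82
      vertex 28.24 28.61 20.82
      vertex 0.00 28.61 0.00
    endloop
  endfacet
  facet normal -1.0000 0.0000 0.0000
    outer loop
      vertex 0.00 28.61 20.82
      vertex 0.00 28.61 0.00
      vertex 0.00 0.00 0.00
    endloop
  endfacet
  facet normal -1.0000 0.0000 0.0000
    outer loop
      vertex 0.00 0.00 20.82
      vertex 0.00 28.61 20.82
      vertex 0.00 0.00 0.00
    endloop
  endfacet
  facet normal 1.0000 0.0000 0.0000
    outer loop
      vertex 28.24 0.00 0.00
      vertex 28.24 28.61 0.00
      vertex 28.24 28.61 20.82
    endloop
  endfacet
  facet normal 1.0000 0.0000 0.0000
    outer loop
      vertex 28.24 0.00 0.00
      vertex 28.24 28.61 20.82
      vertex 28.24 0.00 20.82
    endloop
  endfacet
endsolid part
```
; perimeter-only toolpath
G21 ; units = mm
G90 ; absolute positioning
G28 ; home
; layer 1
G0 Z2.60
G0 X0.00 Y0.00
G1 X28.24 Y0.00
G1 X28.24 Y28.61
G1 X0.00 Y28.61
G1 X0.00 Y0.00
; layer 2
G0 Z5.21
G0 X0.00 Y0.00
G1 X28.24 Y0.00
G1 X28.24 Y28.61
G1 X0.00 Y28.61
G1 X0.00 Y0.00
; layer 3
G0 Z7.81
G0 X0.00 Y0.00
G1 X28.24 Y0.00
G1 X28.24 Y28.61
G1 X0.00 Y28.61
G1 X0.00 Y0.00
; layer 4
G0 Z10.41
G0 X0.00 Y0.00
G1 X28.24 Y0.00
G1 X28.24 Y28.61
G1 X0.00 Y28.61
G1 X0.00 Y0.00
; layer 5
G0 Z13.01
G0 X0.00 Y0.00
G1 X28.24 Y0.00
G1 X28.24 Y28.61
G1 X0.00 Y28.61
G1 X0.00 Y0.00
; layer 6
G0 Z15.62
G0 X0.00 Y0.00
G1 X28.24 Y0.00
G1 X28.24 Y28.61
G1 X0.00 Y28.61
G1 X0.00 Y0.00
; layer 7
G0 Z18.22
G0 X0.00 Y0.00
G1 X28.24 Y0.00
G1 X28.24 Y28.61
G1 X0.00 Y28.61
G1 X0.00 Y0.00
; layer 8
G0 Z20.82
G0 X0.00 Y0.00
G1 X28.24 Y0.00
G1 X28.24 Y28.61
G1 X0.00 Y28.61
G1 X0.00 Y0.00
M2 ; end

The solid is a rectangular box, roughly 28.2 × 28.6 mm footprint and 20.8 mm tall. Slicing at Δz = 2.60 mm — 8 equal slices spanning the solid's height, so layer i sits at z = i·h/8 — gives 8 non-empty perimeters. Each is a 4-segment closed polygon; G0 lifts to the layer z and rapids to the start vertex, then G1 traces the edges.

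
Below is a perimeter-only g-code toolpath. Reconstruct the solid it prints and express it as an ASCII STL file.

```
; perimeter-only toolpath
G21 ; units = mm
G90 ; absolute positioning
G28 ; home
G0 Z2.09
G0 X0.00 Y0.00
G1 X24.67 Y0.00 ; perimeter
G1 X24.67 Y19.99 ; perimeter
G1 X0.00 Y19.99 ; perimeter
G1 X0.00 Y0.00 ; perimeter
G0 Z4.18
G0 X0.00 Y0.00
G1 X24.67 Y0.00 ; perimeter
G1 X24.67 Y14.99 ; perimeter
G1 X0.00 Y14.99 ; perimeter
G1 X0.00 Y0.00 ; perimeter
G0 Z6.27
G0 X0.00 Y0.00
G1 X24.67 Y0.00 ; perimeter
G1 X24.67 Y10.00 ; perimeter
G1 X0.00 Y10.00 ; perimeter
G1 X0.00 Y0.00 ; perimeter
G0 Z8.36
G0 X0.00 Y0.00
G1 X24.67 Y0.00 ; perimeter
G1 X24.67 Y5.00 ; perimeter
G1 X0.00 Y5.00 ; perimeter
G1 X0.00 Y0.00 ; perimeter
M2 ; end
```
solid part
  facet normal 0.0000 0.0000 -1.0000
    outer loop
      vertex 24.67 24.99 0.00
      vertex 24.67 0.00 0.00
      vertex 0.00 0.00 0.00
    endloop
  endfacet
  facet normal 0.0000 0.0000 -1.0000
    outer loop
      vertex 0.00 24.99 0.00
      vertex 24.67 24.99 0.00
      vertex 0.00 0.00 0.00
    endloop
  endfacet
  facet normal 0.0000 -1.0000 0.0000
    outer loop
      vertex 0.00 0.00 0.00
      vertex 24.67 0.00 0.00
      vertex 24.67 0.00 10.45
    endloop
  endfacet
  facet normal 0.0000 -1.0000 0.0000
    outer loop
      vertex 0.00 0.00 0.00
      vertex 24.67 0.00 10.45
      vertex 0.00 0.00 10.45
    endloop
  endfacet
  facet normal 0.0000 0.3858 0.9226
    outer loop
      vertex 0.00 0.00 10.45
      vertex 24.67 0.00 10.45
      vertex 24.67 24.99 0.00
    endloop
  endfacet
  facet normal 0.0000 0.3858 0.9226
    outer loop
      vertex 0.00 0.00 10.45
      vertex 24.67 24.99 0.00
      vertex 0.00 24.99 0.00
    endloop
  endfacet
  facet normal -1.0000 0.0000 0.0000
    outer loop
      vertex 0.00 0.00 10.45
      vertex 0.00 24.99 0.00
      vertex 0.00 0.00 0.00
    endloop
  endfacet
  facet normal 1.0000 0.0000 0.0000
    outer loop
      vertex 24.67 0.00 0.00
      vertex 24.67 24.99 0.00
      vertex 24.67 0.00 10.45
    endloop
  endfacet
endsolid part

The G0 Z moves step by Δz≈2.09 mm. The G1 loops shrink linearly with z, so the solid tapers from its base footprint up to z≈10.4. Closing with a flat bottom cap and the tapered top and triangulating gives 8 facets — a wedge (ramp): 24.7 × 25 mm base, rising to 10.4 mm along the y=0 edge and sloping linearly to z=0 at y=25.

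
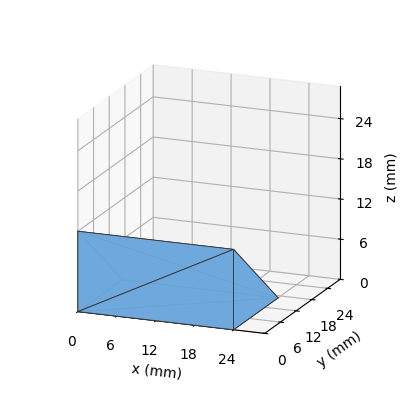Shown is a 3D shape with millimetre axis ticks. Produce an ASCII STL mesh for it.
Reading the render: the shape is a wedge (ramp): 24 × 17 mm base, rising to 12 mm along the y=0 edge and sloping linearly to z=0 at y=17 (dimensions read to the nearest mm from the axis ticks). For the STL, each face is triangulated and given an outward normal.

solid part
  facet normal 0.0000 0.0000 -1.0000
    outer loop
      vertex 24.00 17.00 0.00
      vertex 24.00 0.00 0.00
      vertex 0.00 0.00 0.00
    endloop
  endfacet
  facet normal 0.0000 0.0000 -1.0000
    outer loop
      vertex 0.00 17.00 0.00
      vertex 24.00 17.00 0.00
      vertex 0.00 0.00 0.00
    endloop
  endfacet
  facet normal 0.0000 -1.0000 0.0000
    outer loop
      vertex 0.00 0.00 0.00
      vertex 24.00 0.00 0.00
      vertex 24.00 0.00 12.00
    endloop
  endfacet
  facet normal 0.0000 -1.0000 0.0000
    outer loop
      vertex 0.00 0.00 0.00
      vertex 24.00 0.00 12.00
      vertex 0.00 0.00 12.00
    endloop
  endfacet
  facet normal 0.0000 0.5767 0.8170
    outer loop
      vertex 0.00 0.00 12.00
      vertex 24.00 0.00 12.00
      vertex 24.00 17.00 0.00
    endloop
  endfacet
  facet normal 0.0000 0.5767 0.8170
    outer loop
      vertex 0.00 0.00 12.00
      vertex 24.00 17.00 0.00
      vertex 0.00 17.00 0.00
    endloop
  endfacet
  facet normal -1.0000 0.0000 0.0000
    outer loop
      vertex 0.00 0.00 12.00
      vertex 0.00 17.00 0.00
      vertex 0.00 0.00 0.00
    endloop
  endfacet
  facet normal 1.0000 0.0000 0.0000
    outer loop
      vertex 24.00 0.00 0.00
      vertex 24.00 17.00 0.00
      vertex 24.00 0.00 12.00
    endloop
  endfacet
endsolid part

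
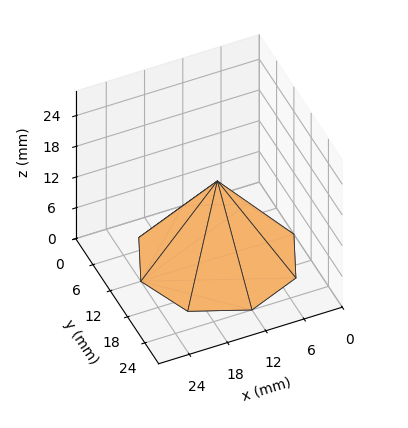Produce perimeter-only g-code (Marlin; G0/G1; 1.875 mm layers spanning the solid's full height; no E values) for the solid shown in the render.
Reading the render: the shape is a regular 8-sided pyramid, base circumscribed radius ≈ 12 mm, apex at z ≈ 15 mm (dimensions read to the nearest mm from the axis ticks). For the g-code, the solid's height is divided into equal slices at the stated Δz and each level perimeter traced with G1 moves after a G0 lift.

; perimeter-only toolpath
G21 ; units = mm
G90 ; absolute positioning
G28 ; home
; layer 1
G0 Z1.875
G0 X22.500 Y12.000
G1 X19.424 Y19.424
G1 X12.000 Y22.500
G1 X4.576 Y19.424
G1 X1.500 Y12.000
G1 X4.576 Y4.576
G1 X12.000 Y1.500
G1 X19.424 Y4.576
G1 X22.500 Y12.000
; layer 2
G0 Z3.750
G0 X21.000 Y12.000
G1 X18.364 Y18.364
G1 X12.000 Y21.000
G1 X5.636 Y18.364
G1 X3.000 Y12.000
G1 X5.636 Y5.636
G1 X12.000 Y3.000
G1 X18.364 Y5.636
G1 X21.000 Y12.000
; layer 3
G0 Z5.625
G0 X19.500 Y12.000
G1 X17.303 Y17.303
G1 X12.000 Y19.500
G1 X6.697 Y17.303
G1 X4.500 Y12.000
G1 X6.697 Y6.697
G1 X12.000 Y4.500
G1 X17.303 Y6.697
G1 X19.500 Y12.000
; layer 4
G0 Z7.500
G0 X18.000 Y12.000
G1 X16.242 Y16.242
G1 X12.000 Y18.000
G1 X7.758 Y16.242
G1 X6.000 Y12.000
G1 X7.758 Y7.758
G1 X12.000 Y6.000
G1 X16.242 Y7.758
G1 X18.000 Y12.000
; layer 5
G0 Z9.375
G0 X16.500 Y12.000
G1 X15.182 Y15.182
G1 X12.000 Y16.500
G1 X8.818 Y15.182
G1 X7.500 Y12.000
G1 X8.818 Y8.818
G1 X12.000 Y7.500
G1 X15.182 Y8.818
G1 X16.500 Y12.000
; layer 6
G0 Z11.250
G0 X15.000 Y12.000
G1 X14.121 Y14.121
G1 X12.000 Y15.000
G1 X9.879 Y14.121
G1 X9.000 Y12.000
G1 X9.879 Y9.879
G1 X12.000 Y9.000
G1 X14.121 Y9.879
G1 X15.000 Y12.000
; layer 7
G0 Z13.125
G0 X13.500 Y12.000
G1 X13.061 Y13.061
G1 X12.000 Y13.500
G1 X10.939 Y13.061
G1 X10.500 Y12.000
G1 X10.939 Y10.939
G1 X12.000 Y10.500
G1 X13.061 Y10.939
G1 X13.500 Y12.000
M2 ; end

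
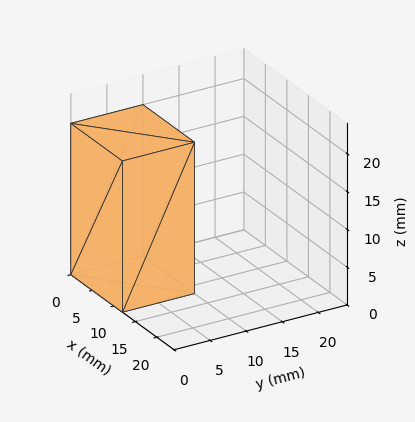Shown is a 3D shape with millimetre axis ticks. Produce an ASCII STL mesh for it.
Reading the render: the shape is a rectangular box, roughly 12 × 10 mm footprint and 20 mm tall (dimensions read to the nearest mm from the axis ticks). For the STL, each face is triangulated and given an outward normal.

solid part
  facet normal 0.0000 0.0000 -1.0000
    outer loop
      vertex 12.0 10.0 0.0
      vertex 12.0 0.0 0.0
      vertex 0.0 0.0 0.0
    endloop
  endfacet
  facet normal 0.0000 0.0000 -1.0000
    outer loop
      vertex 0.0 10.0 0.0
      vertex 12.0 10.0 0.0
      vertex 0.0 0.0 0.0
    endloop
  endfacet
  facet normal 0.0000 0.0000 1.0000
    outer loop
      vertex 0.0 0.0 20.0
      vertex 12.0 0.0 20.0
      vertex 12.0 10.0 20.0
    endloop
  endfacet
  facet normal 0.0000 0.0000 1.0000
    outer loop
      vertex 0.0 0.0 20.0
      vertex 12.0 10.0 20.0
      vertex 0.0 10.0 20.0
    endloop
  endfacet
  facet normal 0.0000 -1.0000 0.0000
    outer loop
      vertex 0.0 0.0 0.0
      vertex 12.0 0.0 0.0
      vertex 12.0 0.0 20.0
    endloop
  endfacet
  facet normal 0.0000 -1.0000 0.0000
    outer loop
      vertex 0.0 0.0 0.0
      vertex 12.0 0.0 20.0
      vertex 0.0 0.0 20.0
    endloop
  endfacet
  facet normal 0.0000 1.0000 0.0000
    outer loop
      vertex 12.0 10.0 20.0
      vertex 12.0 10.0 0.0
      vertex 0.0 10.0 0.0
    endloop
  endfacet
  facet normal 0.0000 1.0000 0.0000
    outer loop
      vertex 0.0 10.0 20.0
      vertex 12.0 10.0 20.0
      vertex 0.0 10.0 0.0
    endloop
  endfacet
  facet normal -1.0000 0.0000 0.0000
    outer loop
      vertex 0.0 10.0 20.0
      vertex 0.0 10.0 0.0
      vertex 0.0 0.0 0.0
    endloop
  endfacet
  facet normal -1.0000 0.0000 0.0000
    outer loop
      vertex 0.0 0.0 20.0
      vertex 0.0 10.0 20.0
      vertex 0.0 0.0 0.0
    endloop
  endfacet
  facet normal 1.0000 0.0000 0.0000
    outer loop
      vertex 12.0 0.0 0.0
      vertex 12.0 10.0 0.0
      vertex 12.0 10.0 20.0
    endloop
  endfacet
  facet normal 1.0000 0.0000 0.0000
    outer loop
      vertex 12.0 0.0 0.0
      vertex 12.0 10.0 20.0
      vertex 12.0 0.0 20.0
    endloop
  endfacet
endsolid part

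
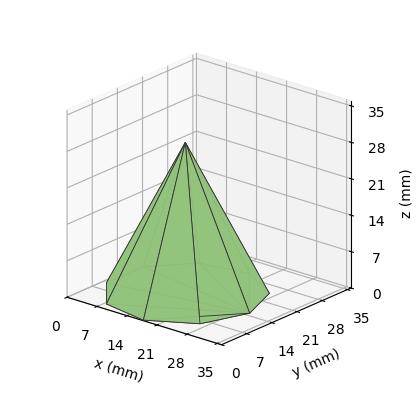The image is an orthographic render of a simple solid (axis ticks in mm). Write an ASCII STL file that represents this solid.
Reading the render: the shape is a regular 9-sided pyramid, base circumscribed radius ≈ 15 mm, apex at z ≈ 29 mm (dimensions read to the nearest mm from the axis ticks). For the STL, each face is triangulated and given an outward normal.

solid part
  facet normal 0.0000 0.0000 -1.0000
    outer loop
      vertex 17.605 29.772 0.000
      vertex 26.491 24.642 0.000
      vertex 30.000 15.000 0.000
    endloop
  endfacet
  facet normal 0.0000 0.0000 -1.0000
    outer loop
      vertex 7.500 27.990 0.000
      vertex 17.605 29.772 0.000
      vertex 30.000 15.000 0.000
    endloop
  endfacet
  facet normal 0.0000 0.0000 -1.0000
    outer loop
      vertex 0.905 20.130 0.000
      vertex 7.500 27.990 0.000
      vertex 30.000 15.000 0.000
    endloop
  endfacet
  facet normal 0.0000 0.0000 -1.0000
    outer loop
      vertex 0.905 9.870 0.000
      vertex 0.905 20.130 0.000
      vertex 30.000 15.000 0.000
    endloop
  endfacet
  facet normal 0.0000 0.0000 -1.0000
    outer loop
      vertex 7.500 2.010 0.000
      vertex 0.905 9.870 0.000
      vertex 30.000 15.000 0.000
    endloop
  endfacet
  facet normal 0.0000 0.0000 -1.0000
    outer loop
      vertex 17.605 0.228 0.000
      vertex 7.500 2.010 0.000
      vertex 30.000 15.000 0.000
    endloop
  endfacet
  facet normal 0.0000 0.0000 -1.0000
    outer loop
      vertex 26.491 5.358 0.000
      vertex 17.605 0.228 0.000
      vertex 30.000 15.000 0.000
    endloop
  endfacet
  facet normal 0.8452 0.3076 0.4372
    outer loop
      vertex 30.000 15.000 0.000
      vertex 26.491 24.642 0.000
      vertex 15.000 15.000 29.000
    endloop
  endfacet
  facet normal 0.4497 0.7789 0.4372
    outer loop
      vertex 26.491 24.642 0.000
      vertex 17.605 29.772 0.000
      vertex 15.000 15.000 29.000
    endloop
  endfacet
  facet normal -0.1562 0.8857 0.4371
    outer loop
      vertex 17.605 29.772 0.000
      vertex 7.500 27.990 0.000
      vertex 15.000 15.000 29.000
    endloop
  endfacet
  facet normal -0.6890 0.5781 0.4371
    outer loop
      vertex 7.500 27.990 0.000
      vertex 0.905 20.130 0.000
      vertex 15.000 15.000 29.000
    endloop
  endfacet
  facet normal -0.8994 0.0000 0.4371
    outer loop
      vertex 0.905 20.130 0.000
      vertex 0.905 9.870 0.000
      vertex 15.000 15.000 29.000
    endloop
  endfacet
  facet normal -0.6890 -0.5781 0.4371
    outer loop
      vertex 0.905 9.870 0.000
      vertex 7.500 2.010 0.000
      vertex 15.000 15.000 29.000
    endloop
  endfacet
  facet normal -0.1562 -0.8857 0.4371
    outer loop
      vertex 7.500 2.010 0.000
      vertex 17.605 0.228 0.000
      vertex 15.000 15.000 29.000
    endloop
  endfacet
  facet normal 0.4497 -0.7789 0.4372
    outer loop
      vertex 17.605 0.228 0.000
      vertex 26.491 5.358 0.000
      vertex 15.000 15.000 29.000
    endloop
  endfacet
  facet normal 0.8452 -0.3076 0.4372
    outer loop
      vertex 26.491 5.358 0.000
      vertex 30.000 15.000 0.000
      vertex 15.000 15.000 29.000
    endloop
  endfacet
endsolid part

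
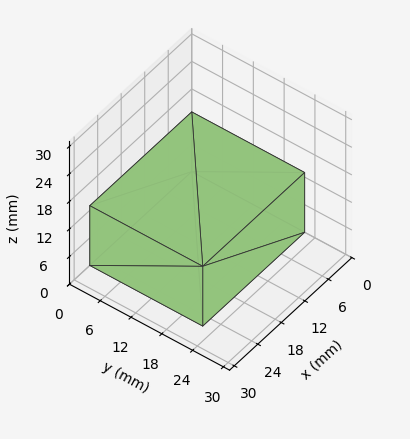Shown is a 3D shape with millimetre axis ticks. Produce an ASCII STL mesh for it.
Reading the render: the shape is a rectangular box, roughly 26 × 22 mm footprint and 13 mm tall (dimensions read to the nearest mm from the axis ticks). For the STL, each face is triangulated and given an outward normal.

solid part
  facet normal 0.0000 0.0000 -1.0000
    outer loop
      vertex 26.000 22.000 0.000
      vertex 26.000 0.000 0.000
      vertex 0.000 0.000 0.000
    endloop
  endfacet
  facet normal 0.0000 0.0000 -1.0000
    outer loop
      vertex 0.000 22.000 0.000
      vertex 26.000 22.000 0.000
      vertex 0.000 0.000 0.000
    endloop
  endfacet
  facet normal 0.0000 0.0000 1.0000
    outer loop
      vertex 0.000 0.000 13.000
      vertex 26.000 0.000 13.000
      vertex 26.000 22.000 13.000
    endloop
  endfacet
  facet normal 0.0000 0.0000 1.0000
    outer loop
      vertex 0.000 0.000 13.000
      vertex 26.000 22.000 13.000
      vertex 0.000 22.000 13.000
    endloop
  endfacet
  facet normal 0.0000 -1.0000 0.0000
    outer loop
      vertex 0.000 0.000 0.000
      vertex 26.000 0.000 0.000
      vertex 26.000 0.000 13.000
    endloop
  endfacet
  facet normal 0.0000 -1.0000 0.0000
    outer loop
      vertex 0.000 0.000 0.000
      vertex 26.000 0.000 13.000
      vertex 0.000 0.000 13.000
    endloop
  endfacet
  facet normal 0.0000 1.0000 0.0000
    outer loop
      vertex 26.000 22.000 13.000
      vertex 26.000 22.000 0.000
      vertex 0.000 22.000 0.000
    endloop
  endfacet
  facet normal 0.0000 1.0000 0.0000
    outer loop
      vertex 0.000 22.000 13.000
      vertex 26.000 22.000 13.000
      vertex 0.000 22.000 0.000
    endloop
  endfacet
  facet normal -1.0000 0.0000 0.0000
    outer loop
      vertex 0.000 22.000 13.000
      vertex 0.000 22.000 0.000
      vertex 0.000 0.000 0.000
    endloop
  endfacet
  facet normal -1.0000 0.0000 0.0000
    outer loop
      vertex 0.000 0.000 13.000
      vertex 0.000 22.000 13.000
      vertex 0.000 0.000 0.000
    endloop
  endfacet
  facet normal 1.0000 0.0000 0.0000
    outer loop
      vertex 26.000 0.000 0.000
      vertex 26.000 22.000 0.000
      vertex 26.000 22.000 13.000
    endloop
  endfacet
  facet normal 1.0000 0.0000 0.0000
    outer loop
      vertex 26.000 0.000 0.000
      vertex 26.000 22.000 13.000
      vertex 26.000 0.000 13.000
    endloop
  endfacet
endsolid part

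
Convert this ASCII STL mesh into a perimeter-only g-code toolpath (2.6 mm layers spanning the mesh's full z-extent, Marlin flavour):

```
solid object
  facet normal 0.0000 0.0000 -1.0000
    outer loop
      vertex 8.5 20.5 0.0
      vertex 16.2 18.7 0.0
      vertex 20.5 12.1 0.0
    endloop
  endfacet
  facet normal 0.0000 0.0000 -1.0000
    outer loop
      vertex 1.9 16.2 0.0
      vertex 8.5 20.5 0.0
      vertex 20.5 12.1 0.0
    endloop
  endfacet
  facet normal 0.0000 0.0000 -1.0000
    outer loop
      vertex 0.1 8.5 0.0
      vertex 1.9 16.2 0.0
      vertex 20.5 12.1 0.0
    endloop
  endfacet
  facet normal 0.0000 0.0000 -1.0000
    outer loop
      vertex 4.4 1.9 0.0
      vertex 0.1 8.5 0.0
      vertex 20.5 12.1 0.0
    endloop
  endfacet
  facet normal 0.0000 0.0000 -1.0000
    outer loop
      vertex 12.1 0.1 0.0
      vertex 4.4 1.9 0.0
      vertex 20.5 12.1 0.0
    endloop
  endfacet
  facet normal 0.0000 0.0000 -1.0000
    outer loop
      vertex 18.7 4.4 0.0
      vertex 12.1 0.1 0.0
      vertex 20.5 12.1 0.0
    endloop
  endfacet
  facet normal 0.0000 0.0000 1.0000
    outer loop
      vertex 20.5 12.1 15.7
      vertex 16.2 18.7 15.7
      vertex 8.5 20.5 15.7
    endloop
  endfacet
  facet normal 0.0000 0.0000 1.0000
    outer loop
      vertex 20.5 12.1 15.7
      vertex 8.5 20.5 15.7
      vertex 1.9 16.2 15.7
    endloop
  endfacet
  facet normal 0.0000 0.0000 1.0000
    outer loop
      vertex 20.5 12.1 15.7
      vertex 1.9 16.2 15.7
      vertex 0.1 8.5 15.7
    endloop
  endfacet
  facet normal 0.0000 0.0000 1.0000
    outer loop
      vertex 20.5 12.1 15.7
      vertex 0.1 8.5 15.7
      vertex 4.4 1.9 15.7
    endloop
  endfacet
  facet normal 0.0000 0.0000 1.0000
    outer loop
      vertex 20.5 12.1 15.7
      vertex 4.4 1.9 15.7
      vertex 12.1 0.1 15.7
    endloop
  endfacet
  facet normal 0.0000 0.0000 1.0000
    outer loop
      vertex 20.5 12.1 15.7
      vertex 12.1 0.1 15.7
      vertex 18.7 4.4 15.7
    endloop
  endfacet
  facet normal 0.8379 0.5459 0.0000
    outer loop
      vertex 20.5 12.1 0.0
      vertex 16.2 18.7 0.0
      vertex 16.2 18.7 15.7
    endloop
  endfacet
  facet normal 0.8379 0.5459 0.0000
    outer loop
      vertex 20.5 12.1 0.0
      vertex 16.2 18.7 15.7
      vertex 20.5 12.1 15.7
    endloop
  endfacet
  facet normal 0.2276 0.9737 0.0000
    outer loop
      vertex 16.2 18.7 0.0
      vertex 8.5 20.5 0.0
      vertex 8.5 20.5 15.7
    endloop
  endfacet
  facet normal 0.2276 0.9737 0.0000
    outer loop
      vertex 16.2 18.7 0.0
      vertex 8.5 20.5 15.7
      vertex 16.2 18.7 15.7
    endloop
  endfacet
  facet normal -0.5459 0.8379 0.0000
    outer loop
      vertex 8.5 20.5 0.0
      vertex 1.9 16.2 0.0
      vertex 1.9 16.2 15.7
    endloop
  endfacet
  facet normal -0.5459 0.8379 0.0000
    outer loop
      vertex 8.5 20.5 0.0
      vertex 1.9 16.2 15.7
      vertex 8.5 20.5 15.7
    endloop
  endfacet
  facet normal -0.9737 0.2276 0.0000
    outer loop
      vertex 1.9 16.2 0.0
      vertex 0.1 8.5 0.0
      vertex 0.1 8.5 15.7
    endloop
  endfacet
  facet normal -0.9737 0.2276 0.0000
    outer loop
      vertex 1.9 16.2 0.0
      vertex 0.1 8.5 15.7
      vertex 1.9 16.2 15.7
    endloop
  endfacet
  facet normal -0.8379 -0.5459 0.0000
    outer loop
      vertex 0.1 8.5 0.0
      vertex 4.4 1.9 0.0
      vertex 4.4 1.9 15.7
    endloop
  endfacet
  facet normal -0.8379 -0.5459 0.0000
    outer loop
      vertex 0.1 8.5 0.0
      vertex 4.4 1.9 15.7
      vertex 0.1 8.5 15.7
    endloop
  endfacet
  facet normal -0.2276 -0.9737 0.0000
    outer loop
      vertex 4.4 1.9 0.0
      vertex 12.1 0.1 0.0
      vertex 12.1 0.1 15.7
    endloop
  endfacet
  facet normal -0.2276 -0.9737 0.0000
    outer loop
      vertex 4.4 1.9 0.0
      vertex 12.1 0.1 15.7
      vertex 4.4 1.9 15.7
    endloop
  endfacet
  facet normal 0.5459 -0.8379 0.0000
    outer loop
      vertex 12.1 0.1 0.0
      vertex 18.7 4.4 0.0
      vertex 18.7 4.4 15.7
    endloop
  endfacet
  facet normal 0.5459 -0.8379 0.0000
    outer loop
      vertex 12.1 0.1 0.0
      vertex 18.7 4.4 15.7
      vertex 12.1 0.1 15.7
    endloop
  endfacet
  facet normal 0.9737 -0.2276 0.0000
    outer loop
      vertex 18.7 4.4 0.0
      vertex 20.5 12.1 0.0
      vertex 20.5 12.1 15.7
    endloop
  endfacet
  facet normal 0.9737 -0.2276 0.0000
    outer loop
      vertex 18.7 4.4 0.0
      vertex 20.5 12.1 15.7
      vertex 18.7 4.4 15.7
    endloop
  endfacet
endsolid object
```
; perimeter-only toolpath
G21 ; units = mm
G90 ; absolute positioning
G28 ; home
; layer 1
G0 Z2.6
G0 X20.5 Y12.1
G1 X16.2 Y18.7
G1 X8.5 Y20.5
G1 X1.9 Y16.2
G1 X0.1 Y8.5
G1 X4.4 Y1.9
G1 X12.1 Y0.1
G1 X18.7 Y4.4
G1 X20.5 Y12.1
; layer 2
G0 Z5.2
G0 X20.5 Y12.1
G1 X16.2 Y18.7
G1 X8.5 Y20.5
G1 X1.9 Y16.2
G1 X0.1 Y8.5
G1 X4.4 Y1.9
G1 X12.1 Y0.1
G1 X18.7 Y4.4
G1 X20.5 Y12.1
; layer 3
G0 Z7.8
G0 X20.5 Y12.1
G1 X16.2 Y18.7
G1 X8.5 Y20.5
G1 X1.9 Y16.2
G1 X0.1 Y8.5
G1 X4.4 Y1.9
G1 X12.1 Y0.1
G1 X18.7 Y4.4
G1 X20.5 Y12.1
; layer 4
G0 Z10.5
G0 X20.5 Y12.1
G1 X16.2 Y18.7
G1 X8.5 Y20.5
G1 X1.9 Y16.2
G1 X0.1 Y8.5
G1 X4.4 Y1.9
G1 X12.1 Y0.1
G1 X18.7 Y4.4
G1 X20.5 Y12.1
; layer 5
G0 Z13.1
G0 X20.5 Y12.1
G1 X16.2 Y18.7
G1 X8.5 Y20.5
G1 X1.9 Y16.2
G1 X0.1 Y8.5
G1 X4.4 Y1.9
G1 X12.1 Y0.1
G1 X18.7 Y4.4
G1 X20.5 Y12.1
; layer 6
G0 Z15.7
G0 X20.5 Y12.1
G1 X16.2 Y18.7
G1 X8.5 Y20.5
G1 X1.9 Y16.2
G1 X0.1 Y8.5
G1 X4.4 Y1.9
G1 X12.1 Y0.1
G1 X18.7 Y4.4
G1 X20.5 Y12.1
M2 ; end

The solid is a regular 8-sided prism (a cylinder approximated with 8 flat sides), circumscribed radius ≈ 10.3 mm, height ≈ 15.7 mm. Slicing at Δz = 2.6 mm — 6 equal slices spanning the solid's height, so layer i sits at z = i·h/6 — gives 6 non-empty perimeters. Each is a 8-segment closed polygon; G0 lifts to the layer z and rapids to the start vertex, then G1 traces the edges.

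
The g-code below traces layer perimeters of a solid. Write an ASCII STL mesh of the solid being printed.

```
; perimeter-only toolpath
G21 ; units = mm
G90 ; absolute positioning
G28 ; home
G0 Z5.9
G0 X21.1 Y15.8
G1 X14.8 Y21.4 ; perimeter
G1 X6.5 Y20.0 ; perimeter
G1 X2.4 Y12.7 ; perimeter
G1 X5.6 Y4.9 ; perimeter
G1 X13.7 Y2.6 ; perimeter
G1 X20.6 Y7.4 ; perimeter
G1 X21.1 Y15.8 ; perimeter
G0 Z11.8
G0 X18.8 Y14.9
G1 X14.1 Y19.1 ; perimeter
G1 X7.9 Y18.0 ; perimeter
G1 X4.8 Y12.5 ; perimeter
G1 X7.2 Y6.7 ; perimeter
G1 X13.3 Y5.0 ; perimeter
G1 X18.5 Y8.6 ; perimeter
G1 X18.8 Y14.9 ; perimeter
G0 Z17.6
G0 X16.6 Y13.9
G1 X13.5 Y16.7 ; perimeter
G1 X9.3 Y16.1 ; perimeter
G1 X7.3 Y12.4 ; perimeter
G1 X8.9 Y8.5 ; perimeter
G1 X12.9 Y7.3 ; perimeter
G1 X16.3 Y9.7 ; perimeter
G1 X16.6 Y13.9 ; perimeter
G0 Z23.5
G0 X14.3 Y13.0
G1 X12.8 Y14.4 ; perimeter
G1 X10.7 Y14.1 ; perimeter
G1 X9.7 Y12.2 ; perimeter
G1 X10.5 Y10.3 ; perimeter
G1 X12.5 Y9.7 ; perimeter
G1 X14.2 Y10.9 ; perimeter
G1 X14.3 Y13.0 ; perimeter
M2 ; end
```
solid part
  facet normal 0.0000 0.0000 -1.0000
    outer loop
      vertex 5.1 22.0 0.0
      vertex 15.5 23.7 0.0
      vertex 23.3 16.7 0.0
    endloop
  endfacet
  facet normal 0.0000 0.0000 -1.0000
    outer loop
      vertex 0.0 12.8 0.0
      vertex 5.1 22.0 0.0
      vertex 23.3 16.7 0.0
    endloop
  endfacet
  facet normal 0.0000 0.0000 -1.0000
    outer loop
      vertex 4.0 3.1 0.0
      vertex 0.0 12.8 0.0
      vertex 23.3 16.7 0.0
    endloop
  endfacet
  facet normal 0.0000 0.0000 -1.0000
    outer loop
      vertex 14.1 0.2 0.0
      vertex 4.0 3.1 0.0
      vertex 23.3 16.7 0.0
    endloop
  endfacet
  facet normal 0.0000 0.0000 -1.0000
    outer loop
      vertex 22.7 6.2 0.0
      vertex 14.1 0.2 0.0
      vertex 23.3 16.7 0.0
    endloop
  endfacet
  facet normal 0.6262 0.6978 0.3477
    outer loop
      vertex 23.3 16.7 0.0
      vertex 15.5 23.7 0.0
      vertex 12.1 12.1 29.4
    endloop
  endfacet
  facet normal -0.1513 0.9254 0.3476
    outer loop
      vertex 15.5 23.7 0.0
      vertex 5.1 22.0 0.0
      vertex 12.1 12.1 29.4
    endloop
  endfacet
  facet normal -0.8199 0.4545 0.3482
    outer loop
      vertex 5.1 22.0 0.0
      vertex 0.0 12.8 0.0
      vertex 12.1 12.1 29.4
    endloop
  endfacet
  facet normal -0.8666 -0.3574 0.3482
    outer loop
      vertex 0.0 12.8 0.0
      vertex 4.0 3.1 0.0
      vertex 12.1 12.1 29.4
    endloop
  endfacet
  facet normal -0.2588 -0.9014 0.3472
    outer loop
      vertex 4.0 3.1 0.0
      vertex 14.1 0.2 0.0
      vertex 12.1 12.1 29.4
    endloop
  endfacet
  facet normal 0.5365 -0.7689 0.3477
    outer loop
      vertex 14.1 0.2 0.0
      vertex 22.7 6.2 0.0
      vertex 12.1 12.1 29.4
    endloop
  endfacet
  facet normal 0.9359 -0.0535 0.3482
    outer loop
      vertex 22.7 6.2 0.0
      vertex 23.3 16.7 0.0
      vertex 12.1 12.1 29.4
    endloop
  endfacet
endsolid part

The G0 Z moves step by Δz≈5.9 mm. The G1 loops shrink linearly with z, so the solid tapers from its base footprint up to z≈29.4. Closing with a flat bottom cap and the tapered top and triangulating gives 12 facets — a regular 7-sided pyramid, base circumscribed radius ≈ 12.1 mm, apex at z ≈ 29.4 mm.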